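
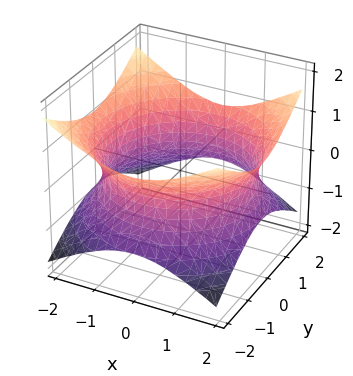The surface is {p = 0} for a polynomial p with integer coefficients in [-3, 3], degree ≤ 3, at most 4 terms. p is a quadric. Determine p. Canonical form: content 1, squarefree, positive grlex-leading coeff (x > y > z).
(a) The degree is 2 — an hourglass — one-sheet hyperboloid; a quadric.
(b) By symmetry, the surface is invariant under rotation about z: p = q(x² + y², z); it's symmetric under z → −z, forcing even powers of z.
(c) Observable constraints: the surface avoids every integer z-axis point in the box; a circular section at z = 0 has radius between 1 and 2.
(d) Putting this together gives p.

x^2 + y^2 - 2*z^2 - 3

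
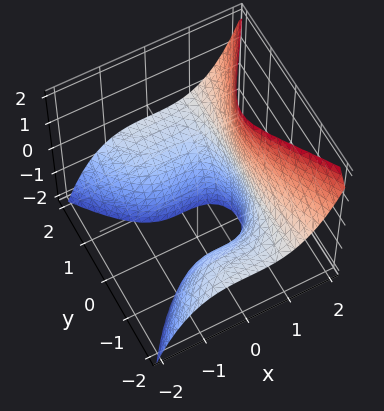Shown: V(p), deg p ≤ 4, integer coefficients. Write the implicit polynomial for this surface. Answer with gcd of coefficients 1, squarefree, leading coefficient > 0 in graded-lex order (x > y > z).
x^3 - y^2*z - 1

1. Degree: the shape is more complex than any degree-2 surface, so deg p = 3.
2. From the visible intercepts: one x-axis crossing is at x = 1; the surface avoids every integer y-axis point in the box.
3. Putting this together gives p.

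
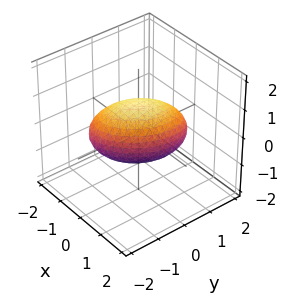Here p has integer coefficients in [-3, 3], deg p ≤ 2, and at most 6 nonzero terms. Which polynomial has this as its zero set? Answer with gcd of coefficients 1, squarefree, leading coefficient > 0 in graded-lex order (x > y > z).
3*x^2 - 2*x*y + 2*y^2 + 3*z^2 - 3

The degree is 2 — no degree-1 surface has this shape.
From the axis intercepts and sections: the z-axis gridline crossings are at z ∈ {-1, 1}; among the integer gridlines, it crosses the x-axis at x ∈ {-1, 1}.
Fitting integer coefficients to these (and the overall shape) gives p.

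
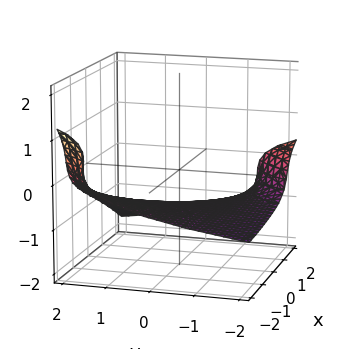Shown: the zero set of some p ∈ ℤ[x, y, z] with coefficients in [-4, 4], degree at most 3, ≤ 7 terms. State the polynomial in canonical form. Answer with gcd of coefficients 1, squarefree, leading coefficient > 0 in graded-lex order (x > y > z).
2*x*z^2 + 3*z^3 + x*y + 2*z + 3

1. The degree is 3 — a generic line meets the surface in up to 3 points.
2. Reading off the gridlines: no x-intercept at any integer in the box; no y-intercept at any integer in the box.
3. Fitting integer coefficients to these (and the overall shape) gives p.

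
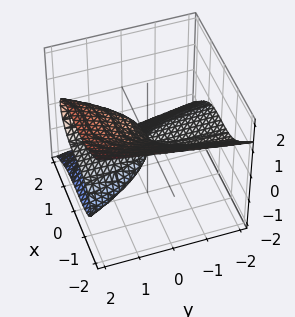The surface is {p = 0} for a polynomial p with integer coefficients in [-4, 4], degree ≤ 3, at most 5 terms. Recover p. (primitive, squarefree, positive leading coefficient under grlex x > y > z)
x^3 + 2*z^3 - 2*y*z

(a) deg p = 3. No degree-2 surface has this shape.
(b) From the axis intercepts and sections: the visible y-axis segment lies entirely on the surface; one z-axis crossing is at z = 0; it crosses the x-axis at the gridline x = 0.
(c) Assembling these constraints gives the stated polynomial.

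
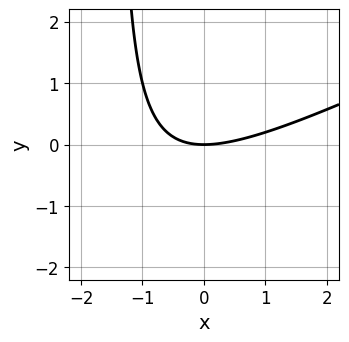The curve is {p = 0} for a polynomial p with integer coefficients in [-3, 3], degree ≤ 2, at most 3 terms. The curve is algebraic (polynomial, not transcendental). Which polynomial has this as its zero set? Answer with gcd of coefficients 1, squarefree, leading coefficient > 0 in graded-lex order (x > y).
x^2 - 2*x*y - 3*y

First, deg p = 2. No degree-1 curve has this shape.
Next, from the axis intercepts and sections: it meets the y-axis at y = 0 (among the integer gridlines); one x-axis crossing is at x = 0.
Finally, matching integer coefficients to the picture gives p.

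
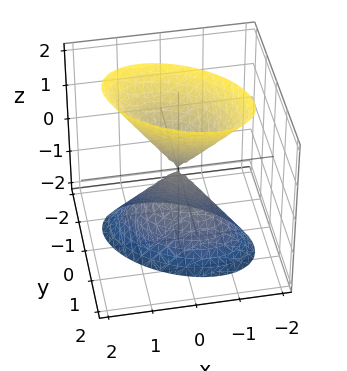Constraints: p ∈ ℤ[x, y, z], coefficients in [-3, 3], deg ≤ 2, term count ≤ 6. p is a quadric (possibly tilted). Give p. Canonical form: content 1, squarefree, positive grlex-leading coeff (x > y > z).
First, there are 2 components. They look like related sheets of one shape, so recover p as a whole.
Then, deg p = 2. No degree-1 surface has this shape.
Next, observable constraints: it crosses the z-axis at the gridline z = 0; one x-axis crossing is at x = 0.
Finally, together with the visible shape, these determine p as stated.

2*x^2 + 2*x*y + 3*y^2 - z^2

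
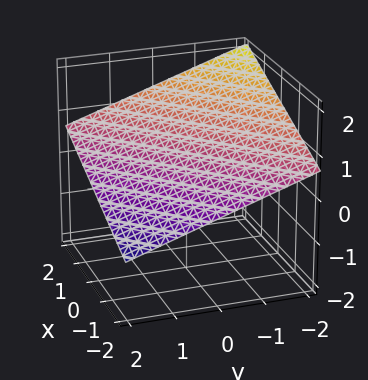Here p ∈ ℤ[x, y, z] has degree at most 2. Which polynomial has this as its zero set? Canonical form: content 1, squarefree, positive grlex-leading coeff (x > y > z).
x - y - 3*z + 2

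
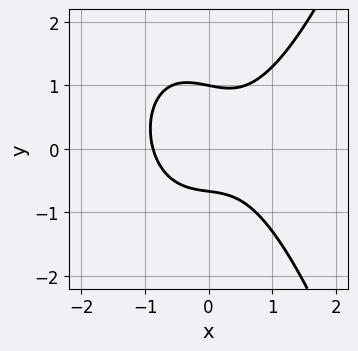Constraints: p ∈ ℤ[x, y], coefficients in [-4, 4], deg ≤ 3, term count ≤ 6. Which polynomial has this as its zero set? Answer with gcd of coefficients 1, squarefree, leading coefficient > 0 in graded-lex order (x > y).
(a) The degree is 3 — no degree-2 curve has this shape.
(b) From the axis intercepts and sections: one y-axis crossing is at y = 1.
(c) Solving for integer coefficients yields p as stated.

3*x^3 - x*y - 3*y^2 + y + 2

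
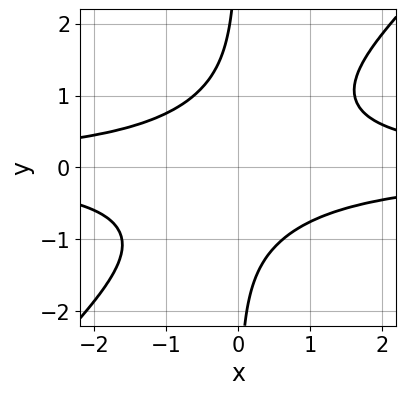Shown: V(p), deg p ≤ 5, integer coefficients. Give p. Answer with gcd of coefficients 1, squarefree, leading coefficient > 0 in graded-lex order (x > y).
x^2*y^2 - x*y^3 - 1

First, deg p = 4. The shape is more complex than any degree-3 curve.
Next, from the visible intercepts: the curve avoids every integer y-axis point in the box; the curve avoids every integer x-axis point in the box.
Finally, assembling these constraints gives the stated polynomial.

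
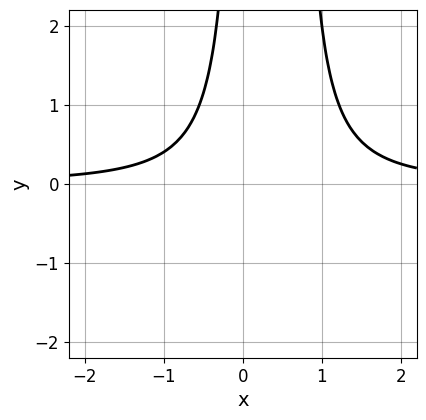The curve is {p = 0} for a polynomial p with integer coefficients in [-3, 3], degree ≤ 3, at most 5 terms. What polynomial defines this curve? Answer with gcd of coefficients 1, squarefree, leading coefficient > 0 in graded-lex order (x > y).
3*x^2*y - 2*x*y - 2

(a) deg p = 3. A generic line meets the curve in up to 3 points.
(b) Reading off the gridlines: no x-intercept at any integer in the box; the curve avoids every integer y-axis point in the box.
(c) Assembling these constraints gives the stated polynomial.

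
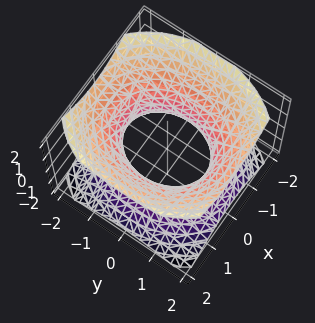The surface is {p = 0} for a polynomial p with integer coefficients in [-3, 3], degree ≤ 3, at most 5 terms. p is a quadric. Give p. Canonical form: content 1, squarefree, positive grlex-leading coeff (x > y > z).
3*x^2 + 2*y^2 - 3*z^2 - 3

(a) deg p = 2. An hourglass — one-sheet hyperboloid; a quadric.
(b) Symmetries: it's symmetric under z → −z, forcing even powers of z; the x ↦ −x reflection is a symmetry, so x appears only in even powers; the y ↦ −y reflection is a symmetry, so y appears only in even powers.
(c) From the visible intercepts: the x-axis gridline crossings are at x ∈ {-1, 1}; no z-intercept at any integer in the box.
(d) Assembling these constraints gives the stated polynomial.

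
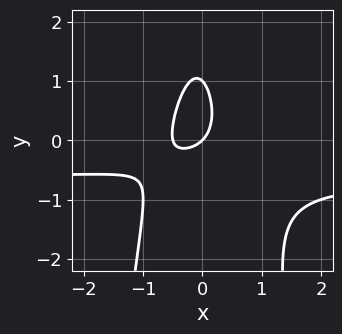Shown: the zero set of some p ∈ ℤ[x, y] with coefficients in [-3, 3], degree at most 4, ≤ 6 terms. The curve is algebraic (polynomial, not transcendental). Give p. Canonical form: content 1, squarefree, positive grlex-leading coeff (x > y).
3*x^2*y + 2*x^2 + y^2 + x - y

First, degree: no degree-2 curve has this shape, so deg p = 3.
Then, against the integer gridlines: it meets the x-axis at x = 0 (among the integer gridlines); the y-axis gridline crossings are at y ∈ {0, 1}.
Finally, matching integer coefficients to the picture gives p.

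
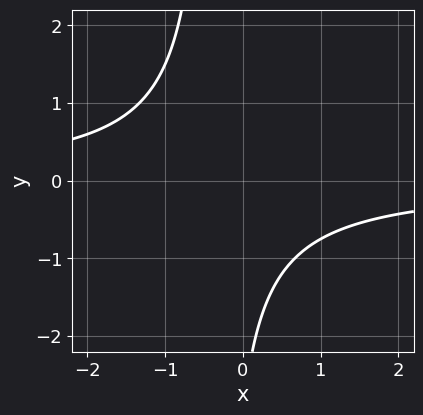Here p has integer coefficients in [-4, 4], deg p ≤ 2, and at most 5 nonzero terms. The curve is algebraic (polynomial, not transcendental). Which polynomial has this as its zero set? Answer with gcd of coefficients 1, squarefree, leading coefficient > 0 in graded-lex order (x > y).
3*x*y + y + 3

First, degree: no degree-1 curve has this shape, so deg p = 2.
Next, from the visible intercepts: no y-intercept at any integer in the box; the curve avoids every integer x-axis point in the box.
Finally, together with the visible shape, these determine p as stated.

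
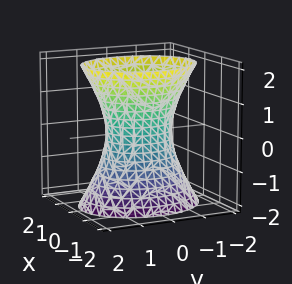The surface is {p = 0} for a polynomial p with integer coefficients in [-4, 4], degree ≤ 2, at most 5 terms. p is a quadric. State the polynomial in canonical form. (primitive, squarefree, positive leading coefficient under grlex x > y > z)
3*x^2 + 2*y^2 - z^2 - 2

(a) Degree: an hourglass — one-sheet hyperboloid; a quadric, so deg p = 2.
(b) Symmetries: mirror symmetry x ↦ −x ⇒ only even powers of x; the z ↦ −z reflection is a symmetry, so z appears only in even powers; it's symmetric under y → −y, forcing even powers of y.
(c) From the visible intercepts: no z-intercept at any integer in the box; among the integer gridlines, it crosses the y-axis at y ∈ {-1, 1}.
(d) Matching integer coefficients to the picture gives p.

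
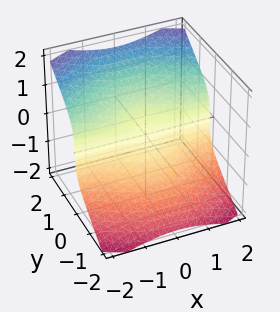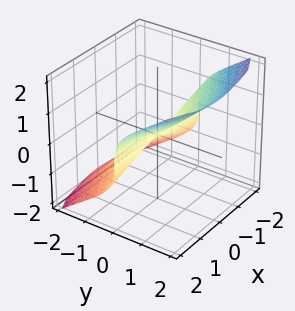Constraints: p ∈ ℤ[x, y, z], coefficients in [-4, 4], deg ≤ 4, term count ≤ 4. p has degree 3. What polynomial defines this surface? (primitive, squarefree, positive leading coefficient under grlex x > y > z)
(a) deg p = 3.
(b) Reading off the gridlines: every point of the x-axis in the box is on the surface; it meets the y-axis at y = 0 (among the integer gridlines); it meets the z-axis at z = 0 (among the integer gridlines).
(c) Matching integer coefficients to the picture gives p.

2*x^2*y + 2*y^3 - 3*z^3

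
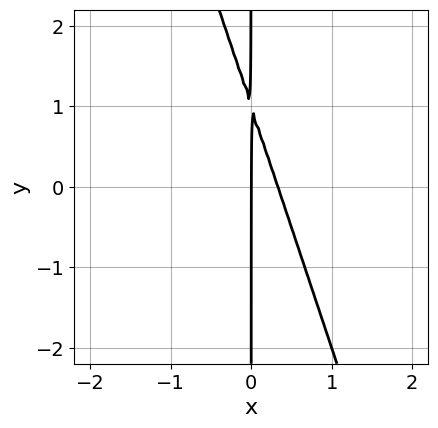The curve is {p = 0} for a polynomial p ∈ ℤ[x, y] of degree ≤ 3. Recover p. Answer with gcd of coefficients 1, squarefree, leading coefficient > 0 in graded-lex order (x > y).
Degree: no degree-1 curve has this shape, so deg p = 2.
From the visible intercepts: one x-axis crossing is at x = 0; every point of the y-axis in the box is on the curve.
These observations pin down the coefficients.

3*x^2 + x*y - x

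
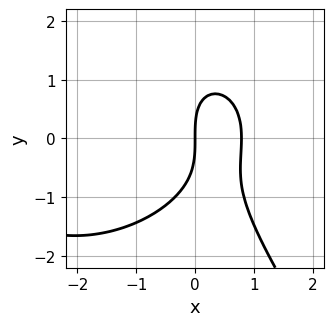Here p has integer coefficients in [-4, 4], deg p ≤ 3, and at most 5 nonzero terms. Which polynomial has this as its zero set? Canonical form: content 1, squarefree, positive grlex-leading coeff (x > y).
x^3 + x*y^2 + y^3 + 3*x^2 - 3*x

Degree: the shape is more complex than any degree-2 curve, so deg p = 3.
Observable constraints: it meets the x-axis at x = 0 (among the integer gridlines); it meets the y-axis at y = 0 (among the integer gridlines).
Solving for integer coefficients yields p as stated.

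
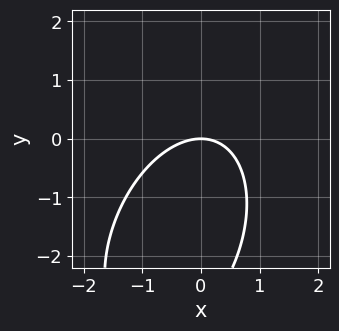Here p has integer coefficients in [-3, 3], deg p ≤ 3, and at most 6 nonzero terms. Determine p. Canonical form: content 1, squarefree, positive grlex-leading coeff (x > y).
2*x^2 - x*y + y^2 + 3*y

First, the degree is 2 — no degree-1 curve has this shape.
Next, observable constraints: it meets the x-axis at x = 0 (among the integer gridlines); one y-axis crossing is at y = 0.
Finally, these observations pin down the coefficients.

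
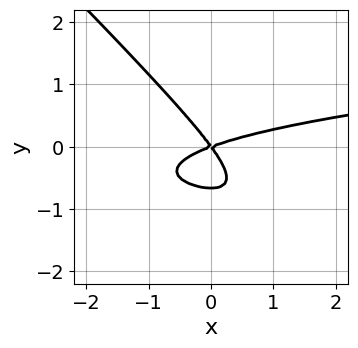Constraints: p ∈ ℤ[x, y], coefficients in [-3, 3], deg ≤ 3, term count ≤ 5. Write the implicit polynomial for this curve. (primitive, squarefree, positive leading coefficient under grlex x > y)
3*x*y^2 + 3*y^3 - x^2 + 2*x*y + 2*y^2

First, deg p = 3.
Next, from the visible intercepts: one y-axis crossing is at y = 0; one x-axis crossing is at x = 0.
Finally, together with the visible shape, these determine p as stated.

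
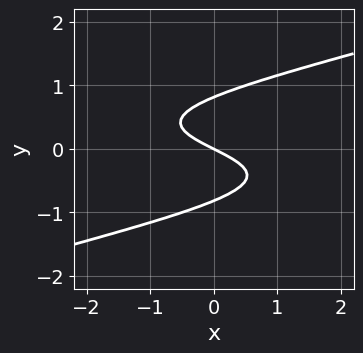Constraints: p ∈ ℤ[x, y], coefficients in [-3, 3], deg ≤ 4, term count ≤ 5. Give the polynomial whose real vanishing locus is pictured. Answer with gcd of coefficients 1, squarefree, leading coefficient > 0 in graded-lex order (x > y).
First, degree: a generic line meets the curve in up to 3 points, so deg p = 3.
Then, checking where it meets the axes: it crosses the x-axis at the gridline x = 0; it meets the y-axis at y = 0 (among the integer gridlines).
Finally, putting this together gives p.

x*y^2 - 3*y^3 + x + 2*y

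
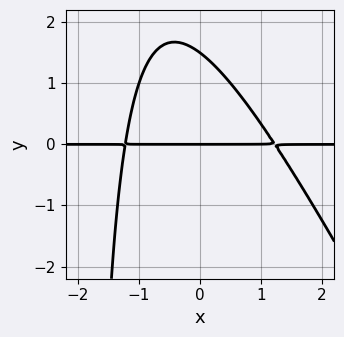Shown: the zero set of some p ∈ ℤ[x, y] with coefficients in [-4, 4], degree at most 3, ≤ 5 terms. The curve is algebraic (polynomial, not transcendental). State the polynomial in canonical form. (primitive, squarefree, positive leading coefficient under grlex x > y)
Degree: the shape is more complex than any degree-2 curve, so deg p = 3.
From the axis intercepts and sections: it meets the y-axis at y = 0 (among the integer gridlines); every point of the x-axis in the box is on the curve.
Solving for integer coefficients yields p as stated.

2*x^2*y + x*y^2 + 2*y^2 - 3*y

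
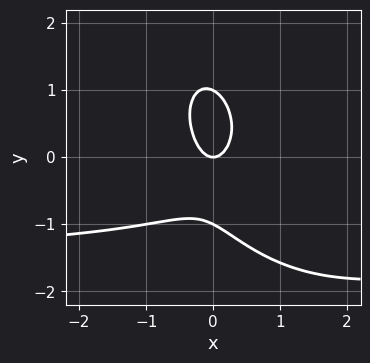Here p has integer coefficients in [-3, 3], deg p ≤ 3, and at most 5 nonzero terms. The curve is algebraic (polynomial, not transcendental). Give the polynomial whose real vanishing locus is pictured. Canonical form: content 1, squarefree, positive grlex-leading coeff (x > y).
The degree is 3 — a generic line meets the curve in up to 3 points.
Against the integer gridlines: among the integer gridlines, it crosses the y-axis at y ∈ {-1, 0, 1}; it meets the x-axis at x = 0 (among the integer gridlines).
Matching integer coefficients to the picture gives p.

2*x^2*y + x*y^2 + y^3 + 3*x^2 - y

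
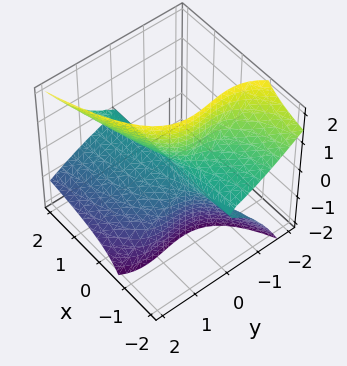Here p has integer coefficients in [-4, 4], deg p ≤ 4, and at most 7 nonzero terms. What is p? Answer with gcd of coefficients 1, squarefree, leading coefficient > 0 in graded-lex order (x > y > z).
(a) Degree: no degree-2 surface has this shape, so deg p = 3.
(b) From the axis intercepts and sections: it meets the z-axis at z = 0 (among the integer gridlines); it meets the y-axis at y = 0 (among the integer gridlines); every point of the x-axis in the box is on the surface.
(c) These observations pin down the coefficients.

3*x*z^2 - 2*y^3 - 2*y^2*z + 2*z^2 - y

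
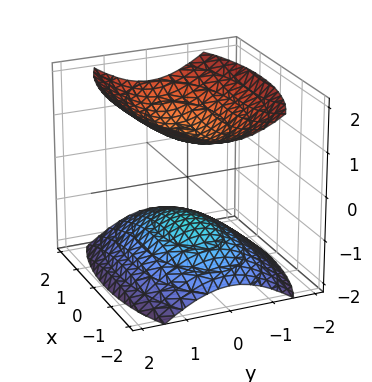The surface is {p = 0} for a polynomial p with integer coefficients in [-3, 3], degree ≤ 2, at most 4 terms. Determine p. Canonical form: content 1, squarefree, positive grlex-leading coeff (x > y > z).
1. There are 2 components.
2. Degree: two sheets facing apart; a quadric, so deg p = 2.
3. Symmetries: it's symmetric under x → −x, forcing even powers of x; the y ↦ −y reflection is a symmetry, so y appears only in even powers; it's symmetric under z → −z, forcing even powers of z.
4. From the axis intercepts and sections: no x-intercept at any integer in the box; among the integer gridlines, it crosses the z-axis at z ∈ {-1, 1}; no y-intercept at any integer in the box.
5. The integer polynomial consistent with all of this is the stated p.

x^2 + 3*y^2 - 3*z^2 + 3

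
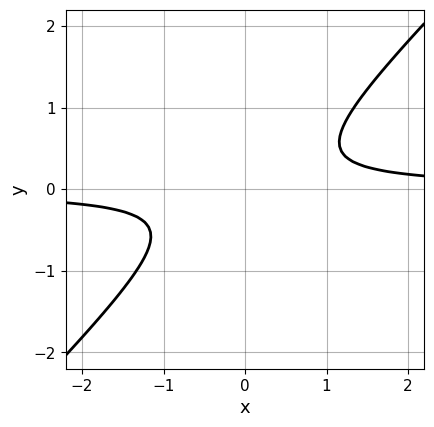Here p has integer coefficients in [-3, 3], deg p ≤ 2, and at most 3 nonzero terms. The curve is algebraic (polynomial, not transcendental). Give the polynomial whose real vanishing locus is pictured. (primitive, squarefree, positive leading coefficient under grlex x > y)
(a) The degree is 2 — a generic line meets the curve in up to 2 points.
(b) From the visible intercepts: the curve avoids every integer y-axis point in the box; the curve avoids every integer x-axis point in the box.
(c) Assembling these constraints gives the stated polynomial.

3*x*y - 3*y^2 - 1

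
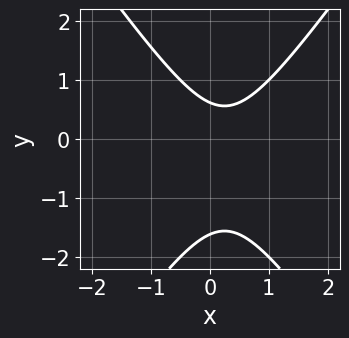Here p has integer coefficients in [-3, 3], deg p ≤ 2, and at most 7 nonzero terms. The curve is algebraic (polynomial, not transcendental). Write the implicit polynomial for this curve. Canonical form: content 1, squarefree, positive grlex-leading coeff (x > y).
2*x^2 - y^2 - x - y + 1

(a) deg p = 2. The shape is more complex than any degree-1 curve.
(b) From the visible intercepts: it misses every integer gridline on the x-axis.
(c) Matching integer coefficients to the picture gives p.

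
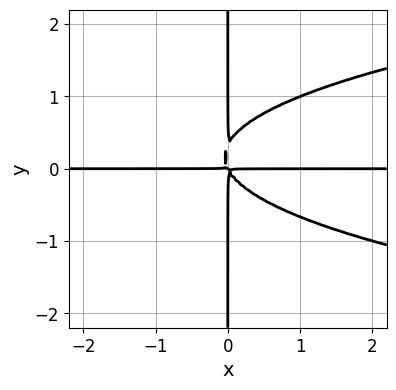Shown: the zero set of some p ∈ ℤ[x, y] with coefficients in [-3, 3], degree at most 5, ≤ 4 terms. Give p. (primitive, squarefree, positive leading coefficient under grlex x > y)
3*x*y^3 - 2*x^2*y - x*y^2

First, the degree is 4 — the shape is more complex than any degree-3 curve.
Next, from the axis intercepts and sections: the visible y-axis segment lies entirely on the curve; every point of the x-axis in the box is on the curve.
Finally, matching integer coefficients to the picture gives p.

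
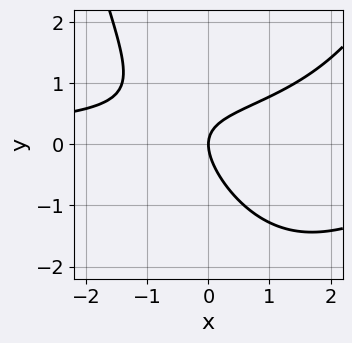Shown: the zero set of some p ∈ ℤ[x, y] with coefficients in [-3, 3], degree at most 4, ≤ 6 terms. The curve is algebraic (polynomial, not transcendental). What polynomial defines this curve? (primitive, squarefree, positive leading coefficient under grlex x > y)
x^2*y - 2*x*y - 2*y^2 + 2*x

First, deg p = 3. A generic line meets the curve in up to 3 points.
Then, from the axis intercepts and sections: one y-axis crossing is at y = 0; it meets the x-axis at x = 0 (among the integer gridlines).
Finally, together with the visible shape, these determine p as stated.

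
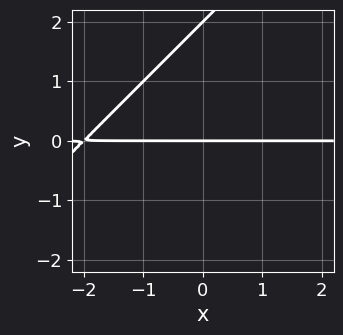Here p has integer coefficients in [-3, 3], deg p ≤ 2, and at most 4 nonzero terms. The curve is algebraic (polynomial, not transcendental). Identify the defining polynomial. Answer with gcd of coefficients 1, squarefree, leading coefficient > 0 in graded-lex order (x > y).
1. deg p = 2. No degree-1 curve has this shape.
2. Checking where it meets the axes: the y-axis gridline crossings are at y ∈ {0, 2}; every point of the x-axis in the box is on the curve.
3. Assembling these constraints gives the stated polynomial.

x*y - y^2 + 2*y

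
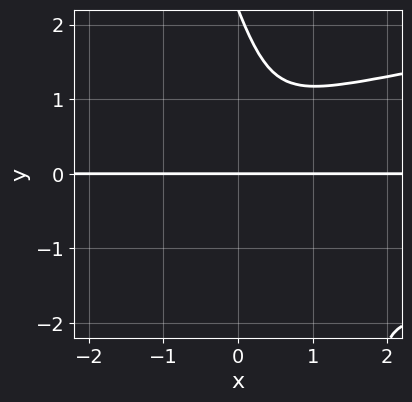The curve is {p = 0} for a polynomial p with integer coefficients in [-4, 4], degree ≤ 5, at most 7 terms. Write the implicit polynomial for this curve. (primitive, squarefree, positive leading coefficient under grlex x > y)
3*x*y^3 + y^4 - 2*x^2*y - 2*y^3 - y

1. The degree is 4 — a generic line meets the curve in up to 4 points.
2. Checking where it meets the axes: every point of the x-axis in the box is on the curve; it meets the y-axis at y = 0 (among the integer gridlines).
3. Assembling these constraints gives the stated polynomial.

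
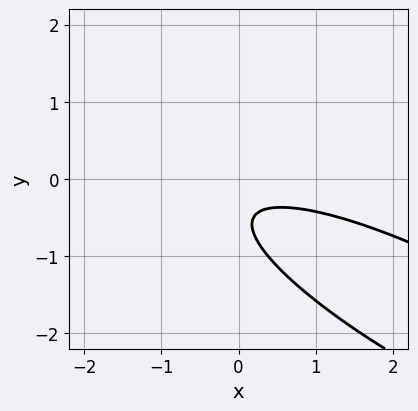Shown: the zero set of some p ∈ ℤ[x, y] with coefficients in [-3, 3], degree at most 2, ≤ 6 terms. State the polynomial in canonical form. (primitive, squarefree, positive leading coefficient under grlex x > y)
x^2 + 3*x*y + 3*y^2 + 3*y + 1

(a) deg p = 2. The shape is more complex than any degree-1 curve.
(b) From the visible intercepts: the curve avoids every integer x-axis point in the box; it misses every integer gridline on the y-axis.
(c) Solving for integer coefficients yields p as stated.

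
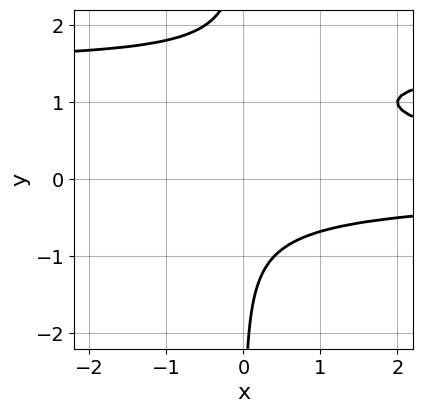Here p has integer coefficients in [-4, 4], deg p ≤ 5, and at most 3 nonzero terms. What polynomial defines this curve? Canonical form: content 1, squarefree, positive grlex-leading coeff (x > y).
The degree is 4 — a generic line meets the curve in up to 4 points.
Against the integer gridlines: the curve avoids every integer x-axis point in the box; no y-intercept at any integer in the box.
The integer polynomial consistent with all of this is the stated p.

2*x*y^3 - 3*x*y^2 + 2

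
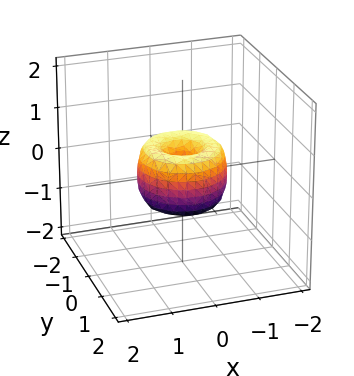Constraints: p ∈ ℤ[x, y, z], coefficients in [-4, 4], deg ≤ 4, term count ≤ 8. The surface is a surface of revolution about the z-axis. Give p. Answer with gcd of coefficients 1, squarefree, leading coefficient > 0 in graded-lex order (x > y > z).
1. The degree is 4 — the shape is more complex than any degree-3 surface.
2. Symmetries: rotational symmetry about the z-axis ⇒ p depends on x, y only through x² + y².
3. Against the integer gridlines: the x-axis gridline crossings are at x ∈ {-1, 0, 1}; the y-axis gridline crossings are at y ∈ {-1, 0, 1}; a circular section at z = 0 has radius exactly 1; one z-axis crossing is at z = 0.
4. These observations pin down the coefficients.

2*x^4 + 4*x^2*y^2 + 2*y^4 - 2*x^2 - 2*y^2 + z^2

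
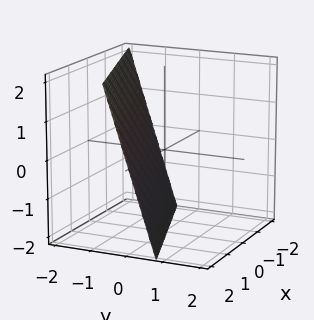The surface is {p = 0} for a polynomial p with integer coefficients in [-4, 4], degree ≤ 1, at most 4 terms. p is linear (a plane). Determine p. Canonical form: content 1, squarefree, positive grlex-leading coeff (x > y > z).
x - 3*y - z - 2

(a) Degree: every cross-section is a straight line — this is a plane, so deg p = 1.
(b) Reading off the gridlines: it crosses the x-axis at the gridline x = 2; it crosses the z-axis at the gridline z = -2.
(c) Fitting integer coefficients to these (and the overall shape) gives p.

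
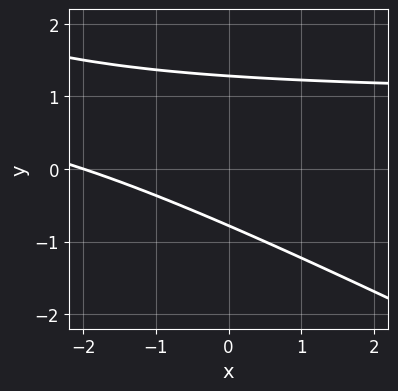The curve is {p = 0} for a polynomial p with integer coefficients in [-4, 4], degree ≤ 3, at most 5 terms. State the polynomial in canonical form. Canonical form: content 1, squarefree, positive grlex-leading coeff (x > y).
(a) Degree: a generic line meets the curve in up to 2 points, so deg p = 2.
(b) Against the integer gridlines: one x-axis crossing is at x = -2.
(c) Assembling these constraints gives the stated polynomial.

x*y + 2*y^2 - x - y - 2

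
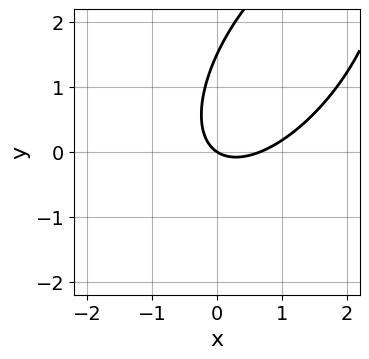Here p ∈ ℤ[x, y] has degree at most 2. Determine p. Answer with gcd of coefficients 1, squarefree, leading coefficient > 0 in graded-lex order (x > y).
3*x^2 - 3*x*y + 2*y^2 - 2*x - 3*y

Degree: a generic line meets the curve in up to 2 points, so deg p = 2.
Against the integer gridlines: it crosses the x-axis at the gridline x = 0; it crosses the y-axis at the gridline y = 0.
Putting this together gives p.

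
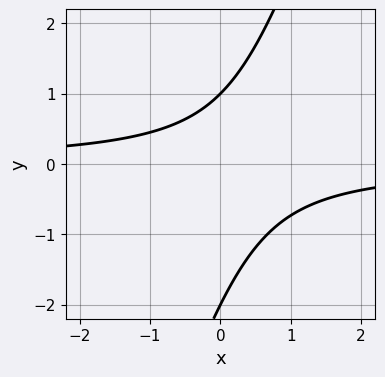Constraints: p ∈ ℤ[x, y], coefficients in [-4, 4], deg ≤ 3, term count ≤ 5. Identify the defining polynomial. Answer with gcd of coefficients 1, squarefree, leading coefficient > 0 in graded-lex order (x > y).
First, the degree is 2 — the shape is more complex than any degree-1 curve.
Then, from the axis intercepts and sections: among the integer gridlines, it crosses the y-axis at y ∈ {-2, 1}; no x-intercept at any integer in the box.
Finally, together with the visible shape, these determine p as stated.

3*x*y - y^2 - y + 2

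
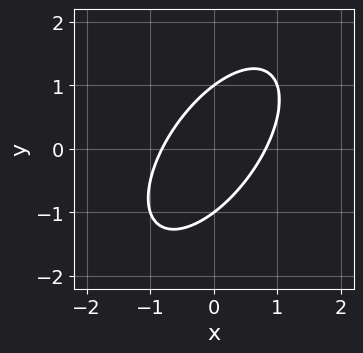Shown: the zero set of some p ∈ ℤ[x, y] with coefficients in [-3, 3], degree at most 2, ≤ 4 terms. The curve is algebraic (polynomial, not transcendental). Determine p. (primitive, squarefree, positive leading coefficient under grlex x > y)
3*x^2 - 3*x*y + 2*y^2 - 2

1. deg p = 2. The shape is more complex than any degree-1 curve.
2. From the axis intercepts and sections: among the integer gridlines, it crosses the y-axis at y ∈ {-1, 1}.
3. Matching integer coefficients to the picture gives p.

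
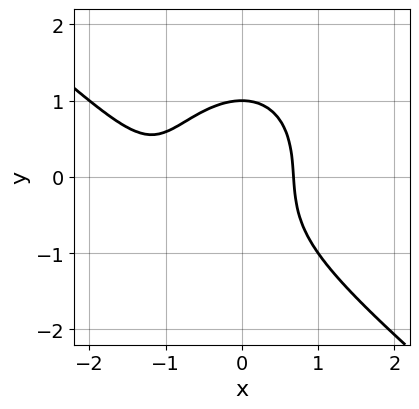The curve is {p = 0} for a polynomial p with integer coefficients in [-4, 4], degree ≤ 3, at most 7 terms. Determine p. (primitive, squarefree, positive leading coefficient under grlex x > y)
2*x^3 + x^2*y + 2*y^3 + 3*x^2 - 2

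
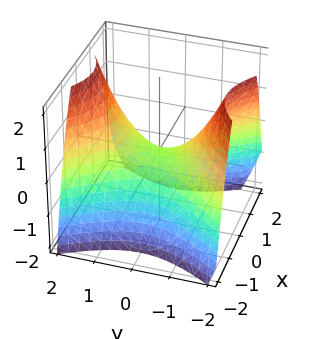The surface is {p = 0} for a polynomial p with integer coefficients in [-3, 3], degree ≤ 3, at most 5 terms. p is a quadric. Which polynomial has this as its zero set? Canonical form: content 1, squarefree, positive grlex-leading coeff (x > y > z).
3*x^2 - 2*y^2 + 3*z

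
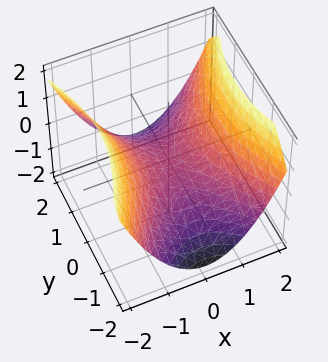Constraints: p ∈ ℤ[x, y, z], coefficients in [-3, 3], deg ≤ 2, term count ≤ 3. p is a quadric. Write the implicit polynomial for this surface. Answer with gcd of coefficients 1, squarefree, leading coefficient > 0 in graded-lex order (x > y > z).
2*x^2 - y^2 - 3*z

(a) deg p = 2. A saddle surface; a quadric.
(b) Symmetries: it's symmetric under y → −y, forcing even powers of y; mirror symmetry x ↦ −x ⇒ only even powers of x.
(c) Observable constraints: one y-axis crossing is at y = 0; it crosses the x-axis at the gridline x = 0; it meets the z-axis at z = 0 (among the integer gridlines).
(d) The integer polynomial consistent with all of this is the stated p.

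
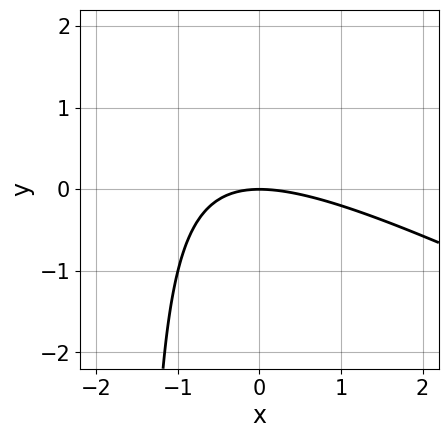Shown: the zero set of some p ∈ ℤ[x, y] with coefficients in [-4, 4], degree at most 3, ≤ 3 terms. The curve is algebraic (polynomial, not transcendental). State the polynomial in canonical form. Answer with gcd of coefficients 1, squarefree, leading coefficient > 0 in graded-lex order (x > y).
(a) Degree: no degree-1 curve has this shape, so deg p = 2.
(b) From the visible intercepts: it meets the x-axis at x = 0 (among the integer gridlines); it crosses the y-axis at the gridline y = 0.
(c) Solving for integer coefficients yields p as stated.

x^2 + 2*x*y + 3*y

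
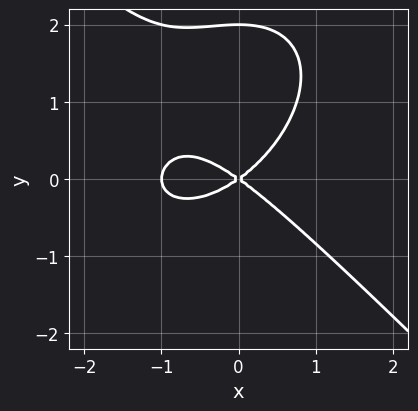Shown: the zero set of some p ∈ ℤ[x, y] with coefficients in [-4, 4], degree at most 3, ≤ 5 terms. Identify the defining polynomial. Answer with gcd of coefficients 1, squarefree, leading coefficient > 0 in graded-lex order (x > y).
x^3 + y^3 + x^2 - 2*y^2

First, degree: a generic line meets the curve in up to 3 points, so deg p = 3.
Then, reading off the gridlines: among the integer gridlines, it crosses the y-axis at y ∈ {0, 2}; among the integer gridlines, it crosses the x-axis at x ∈ {-1, 0}.
Finally, the integer polynomial consistent with all of this is the stated p.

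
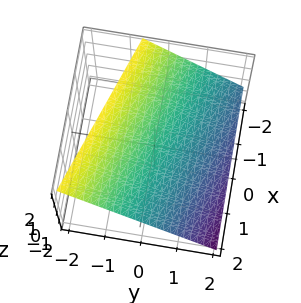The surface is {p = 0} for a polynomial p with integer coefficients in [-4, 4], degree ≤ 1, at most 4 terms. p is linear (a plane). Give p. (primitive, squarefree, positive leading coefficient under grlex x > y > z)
First, the degree is 1 — every cross-section is a straight line — this is a plane.
Then, observable constraints: one x-axis crossing is at x = 2.
Finally, fitting integer coefficients to these (and the overall shape) gives p.

x + 3*y + 3*z - 2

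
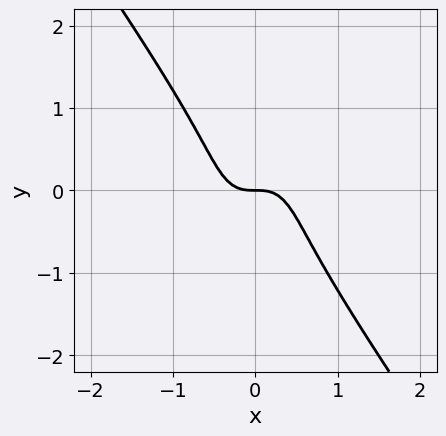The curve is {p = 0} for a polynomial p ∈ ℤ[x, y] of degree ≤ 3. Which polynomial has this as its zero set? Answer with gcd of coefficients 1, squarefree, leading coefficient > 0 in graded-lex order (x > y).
3*x^3 + y^3 + y

(a) Degree: a generic line meets the curve in up to 3 points, so deg p = 3.
(b) Against the integer gridlines: it meets the x-axis at x = 0 (among the integer gridlines); it crosses the y-axis at the gridline y = 0.
(c) Together with the visible shape, these determine p as stated.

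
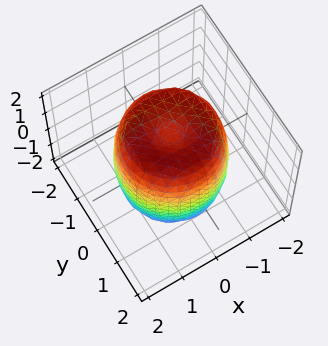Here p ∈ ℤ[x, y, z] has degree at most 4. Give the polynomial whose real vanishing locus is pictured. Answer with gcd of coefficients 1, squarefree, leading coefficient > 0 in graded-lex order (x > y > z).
2*x^4 + 4*x^2*y^2 + 2*y^4 - 3*x^2 - 3*y^2 + z^2 - 2

deg p = 4. A generic line meets the surface in up to 4 points.
Symmetries: the z-axis is an axis of rotation, so x and y enter only as x² + y².
From the visible intercepts: a circular section at z = 0 has radius between 1 and 2.
Assembling these constraints gives the stated polynomial.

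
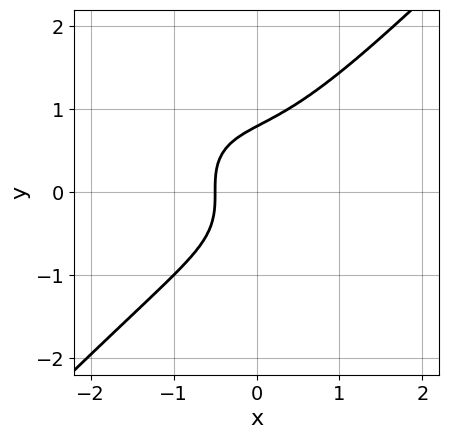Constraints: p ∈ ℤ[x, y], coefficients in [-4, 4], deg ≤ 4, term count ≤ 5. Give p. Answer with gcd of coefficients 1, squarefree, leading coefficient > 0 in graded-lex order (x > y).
First, the degree is 3 — a generic line meets the curve in up to 3 points.
Finally, putting this together gives p.

2*x^3 - 2*y^3 + x^2 + 2*x + 1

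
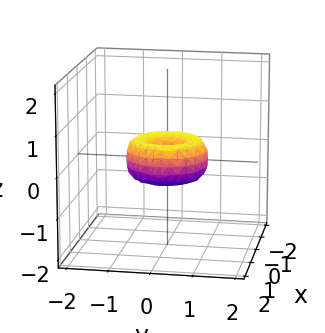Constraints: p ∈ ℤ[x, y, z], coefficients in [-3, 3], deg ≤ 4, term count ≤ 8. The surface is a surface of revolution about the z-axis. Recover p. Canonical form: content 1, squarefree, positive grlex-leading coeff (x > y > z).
x^4 + 2*x^2*y^2 + y^4 - x^2 - y^2 + z^2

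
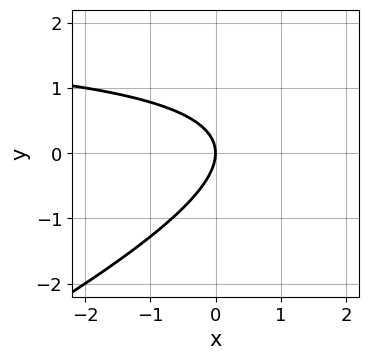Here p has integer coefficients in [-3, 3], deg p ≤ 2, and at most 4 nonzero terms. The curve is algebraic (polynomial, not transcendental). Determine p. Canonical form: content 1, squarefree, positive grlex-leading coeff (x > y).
x*y - 2*y^2 - 2*x

(a) Degree: no degree-1 curve has this shape, so deg p = 2.
(b) Against the integer gridlines: it crosses the y-axis at the gridline y = 0; it crosses the x-axis at the gridline x = 0.
(c) Fitting integer coefficients to these (and the overall shape) gives p.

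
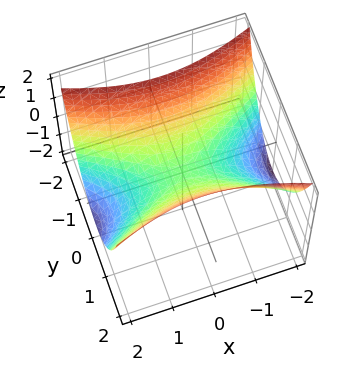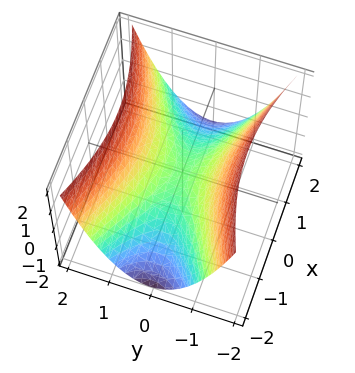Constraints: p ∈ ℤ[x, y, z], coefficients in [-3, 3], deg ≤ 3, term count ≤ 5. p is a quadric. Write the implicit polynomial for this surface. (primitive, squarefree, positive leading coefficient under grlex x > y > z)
x^2 - 3*y^2 + 3*z

(a) The degree is 2 — a hyperbolic paraboloid; a quadric.
(b) Symmetries: it's symmetric under x → −x, forcing even powers of x; mirror symmetry y ↦ −y ⇒ only even powers of y.
(c) Observable constraints: one z-axis crossing is at z = 0; it crosses the x-axis at the gridline x = 0.
(d) Together with the visible shape, these determine p as stated.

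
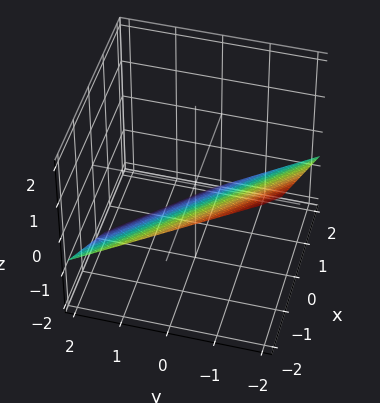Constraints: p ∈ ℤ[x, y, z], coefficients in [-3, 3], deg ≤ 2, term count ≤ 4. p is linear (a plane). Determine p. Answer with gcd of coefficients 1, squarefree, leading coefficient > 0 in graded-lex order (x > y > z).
2*x + 2*y + 3*z + 2

(a) Degree: every cross-section is a straight line — this is a plane, so deg p = 1.
(b) Observable constraints: one x-axis crossing is at x = -1; one y-axis crossing is at y = -1.
(c) Together with the visible shape, these determine p as stated.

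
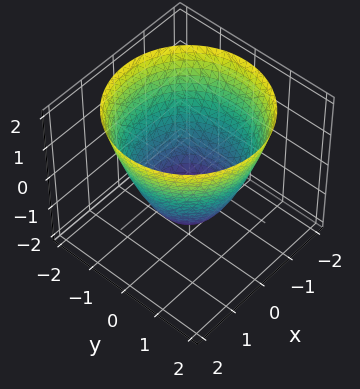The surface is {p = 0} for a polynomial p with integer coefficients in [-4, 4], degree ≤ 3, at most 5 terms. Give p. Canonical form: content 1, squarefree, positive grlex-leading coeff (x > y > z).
First, deg p = 2.
Then, symmetry: the z-axis is an axis of rotation, so x and y enter only as x² + y².
Next, against the integer gridlines: a circular section at z = -1 has radius between 0 and 1.
Finally, fitting integer coefficients to these (and the overall shape) gives p.

2*x^2 + 2*y^2 - 2*z - 3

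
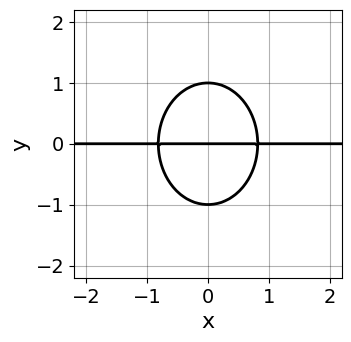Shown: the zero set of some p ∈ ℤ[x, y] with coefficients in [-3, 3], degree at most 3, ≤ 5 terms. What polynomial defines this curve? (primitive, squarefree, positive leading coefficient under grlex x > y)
Degree: no degree-2 curve has this shape, so deg p = 3.
Symmetries: mirror symmetry x ↦ −x ⇒ only even powers of x.
Checking where it meets the axes: the visible x-axis segment lies entirely on the curve; the y-axis gridline crossings are at y ∈ {-1, 0, 1}.
Fitting integer coefficients to these (and the overall shape) gives p.

3*x^2*y + 2*y^3 - 2*y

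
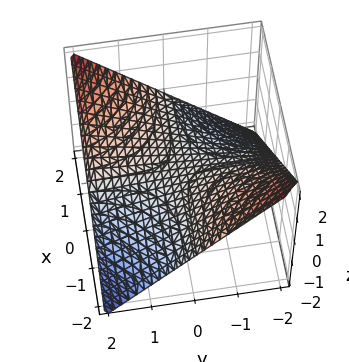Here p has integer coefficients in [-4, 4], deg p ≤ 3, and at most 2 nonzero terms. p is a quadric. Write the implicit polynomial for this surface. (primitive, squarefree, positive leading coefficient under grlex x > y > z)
First, degree: a saddle surface; a quadric, so deg p = 2.
Next, observable constraints: it meets the z-axis at z = 0 (among the integer gridlines); every point of the x-axis in the box is on the surface; the visible y-axis segment lies entirely on the surface.
Finally, putting this together gives p.

x*y - 2*z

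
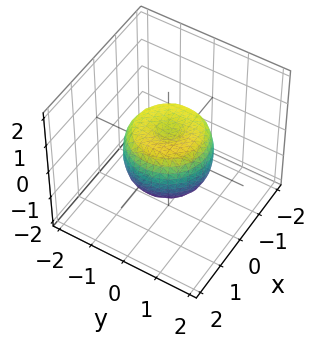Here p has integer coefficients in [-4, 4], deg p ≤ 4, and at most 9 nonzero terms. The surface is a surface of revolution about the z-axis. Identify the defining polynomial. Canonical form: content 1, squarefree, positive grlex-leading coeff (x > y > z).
2*x^4 + 4*x^2*y^2 + 2*y^4 - 2*x^2 - 2*y^2 + 2*z^2 - 1

First, degree: the shape is more complex than any degree-3 surface, so deg p = 4.
Then, symmetry: the z-axis is an axis of rotation, so x and y enter only as x² + y².
Next, from the axis intercepts and sections: a circular section at z = 0 has radius between 1 and 2.
Finally, these observations pin down the coefficients.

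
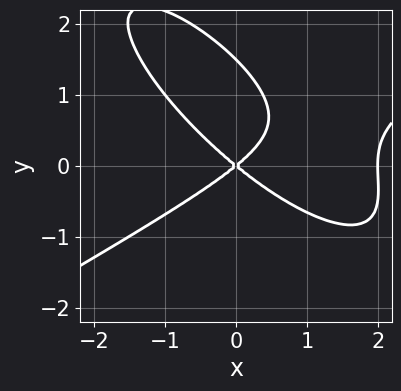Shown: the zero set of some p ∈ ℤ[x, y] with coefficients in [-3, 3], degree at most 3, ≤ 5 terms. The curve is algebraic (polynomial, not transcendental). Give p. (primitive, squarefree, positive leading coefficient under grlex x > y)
1. The degree is 3 — the shape is more complex than any degree-2 curve.
2. Reading off the gridlines: it crosses the y-axis at the gridline y = 0; the x-axis gridline crossings are at x ∈ {0, 2}.
3. Matching integer coefficients to the picture gives p.

x^3 - 2*x*y^2 - 2*y^3 - 2*x^2 + 3*y^2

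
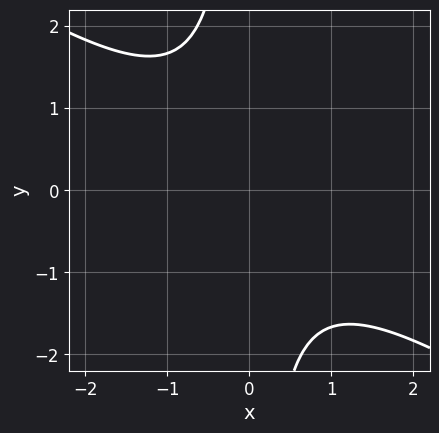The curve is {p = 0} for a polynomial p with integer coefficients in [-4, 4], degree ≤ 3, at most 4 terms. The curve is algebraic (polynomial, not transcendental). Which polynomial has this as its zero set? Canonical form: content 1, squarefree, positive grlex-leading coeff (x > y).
2*x^2 + 3*x*y + 3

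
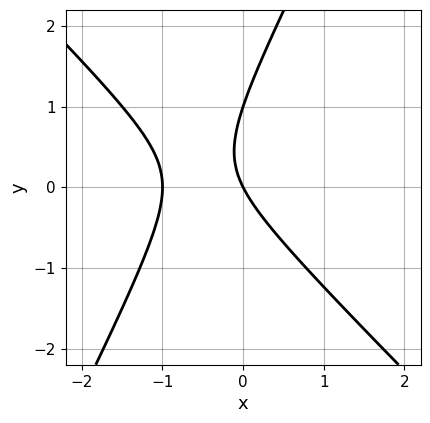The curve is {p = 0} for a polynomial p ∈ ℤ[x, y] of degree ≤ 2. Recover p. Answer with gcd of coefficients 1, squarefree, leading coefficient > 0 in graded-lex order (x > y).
The degree is 2 — a generic line meets the curve in up to 2 points.
From the visible intercepts: the y-axis gridline crossings are at y ∈ {0, 1}; among the integer gridlines, it crosses the x-axis at x ∈ {-1, 0}.
Assembling these constraints gives the stated polynomial.

2*x^2 + x*y - y^2 + 2*x + y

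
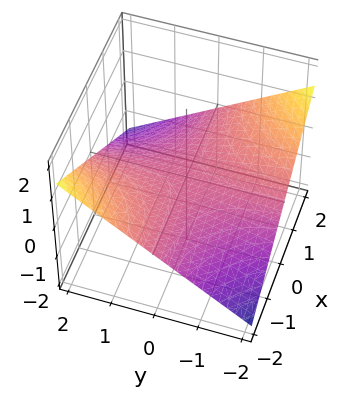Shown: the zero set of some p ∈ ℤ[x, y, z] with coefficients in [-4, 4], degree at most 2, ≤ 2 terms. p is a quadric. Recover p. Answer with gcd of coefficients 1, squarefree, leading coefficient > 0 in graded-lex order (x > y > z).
x*y + 3*z

First, degree: a saddle surface; a quadric, so deg p = 2.
Next, from the visible intercepts: it meets the z-axis at z = 0 (among the integer gridlines); every point of the x-axis in the box is on the surface; the visible y-axis segment lies entirely on the surface.
Finally, fitting integer coefficients to these (and the overall shape) gives p.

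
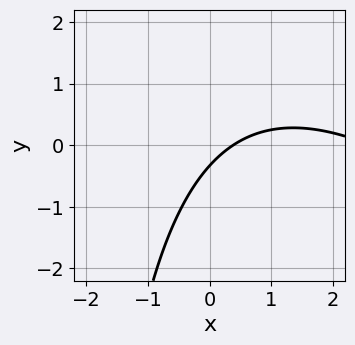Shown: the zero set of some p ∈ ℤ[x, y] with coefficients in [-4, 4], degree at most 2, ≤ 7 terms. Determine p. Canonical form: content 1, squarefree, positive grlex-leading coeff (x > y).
First, the degree is 2 — no degree-1 curve has this shape.
Finally, putting this together gives p.

x^2 + x*y - 3*x + 3*y + 1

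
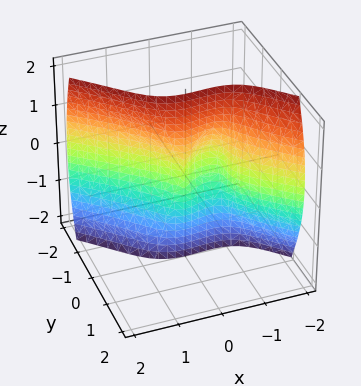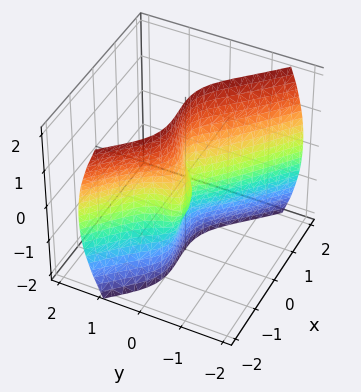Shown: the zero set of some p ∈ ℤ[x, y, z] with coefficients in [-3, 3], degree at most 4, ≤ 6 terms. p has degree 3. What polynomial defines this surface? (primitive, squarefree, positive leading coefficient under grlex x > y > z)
First, the degree is 3 — no degree-2 surface has this shape.
Next, against the integer gridlines: one y-axis crossing is at y = 0; the visible z-axis segment lies entirely on the surface; among the integer gridlines, it crosses the x-axis at x ∈ {-1, 0}.
Finally, assembling these constraints gives the stated polynomial.

x^3 + 2*y^3 + y*z^2 + x^2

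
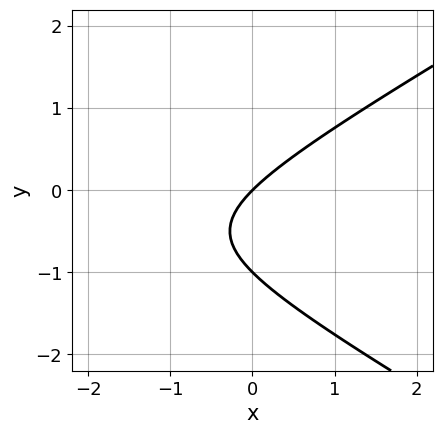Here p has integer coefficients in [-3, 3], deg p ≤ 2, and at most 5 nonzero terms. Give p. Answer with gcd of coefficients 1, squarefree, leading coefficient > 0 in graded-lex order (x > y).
x^2 - 3*y^2 + 3*x - 3*y

Degree: no degree-1 curve has this shape, so deg p = 2.
Against the integer gridlines: the y-axis gridline crossings are at y ∈ {-1, 0}; one x-axis crossing is at x = 0.
The integer polynomial consistent with all of this is the stated p.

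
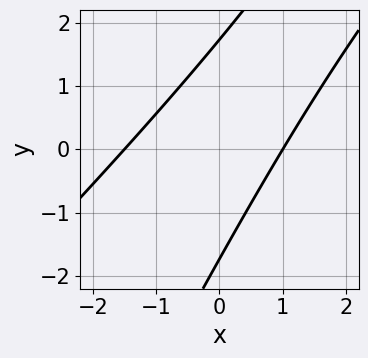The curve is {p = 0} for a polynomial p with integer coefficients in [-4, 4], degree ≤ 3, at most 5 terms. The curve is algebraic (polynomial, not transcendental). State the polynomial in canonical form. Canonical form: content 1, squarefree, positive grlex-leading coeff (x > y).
2*x^2 - 3*x*y + y^2 + x - 3

First, deg p = 2. The shape is more complex than any degree-1 curve.
Then, observable constraints: one x-axis crossing is at x = 1.
Finally, putting this together gives p.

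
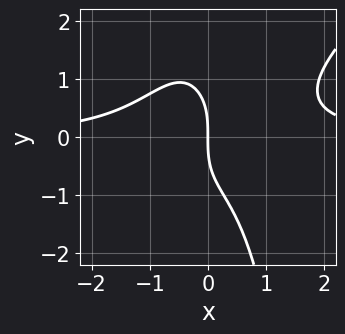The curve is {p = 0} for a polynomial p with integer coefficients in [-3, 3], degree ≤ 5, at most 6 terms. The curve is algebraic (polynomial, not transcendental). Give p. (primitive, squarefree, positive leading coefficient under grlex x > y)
2*x^3*y - 2*x^2*y^2 - y^3 - 3*x

(a) The degree is 4 — the shape is more complex than any degree-3 curve.
(b) Against the integer gridlines: it meets the x-axis at x = 0 (among the integer gridlines); one y-axis crossing is at y = 0.
(c) Matching integer coefficients to the picture gives p.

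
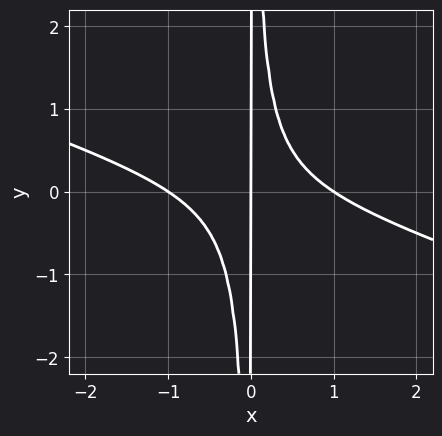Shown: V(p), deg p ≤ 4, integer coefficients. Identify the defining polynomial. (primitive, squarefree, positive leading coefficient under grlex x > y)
x^3 + 3*x^2*y - x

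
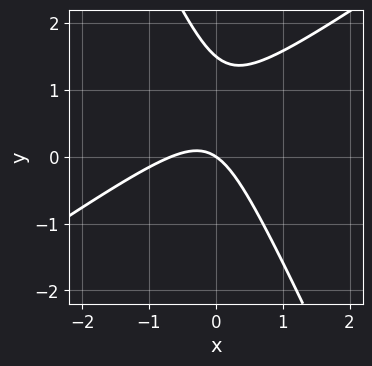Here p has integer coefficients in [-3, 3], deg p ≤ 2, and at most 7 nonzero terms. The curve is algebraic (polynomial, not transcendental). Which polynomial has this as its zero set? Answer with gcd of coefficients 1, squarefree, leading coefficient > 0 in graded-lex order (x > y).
3*x^2 - 3*x*y - 2*y^2 + 2*x + 3*y

(a) Degree: a generic line meets the curve in up to 2 points, so deg p = 2.
(b) Observable constraints: one y-axis crossing is at y = 0; it crosses the x-axis at the gridline x = 0.
(c) Matching integer coefficients to the picture gives p.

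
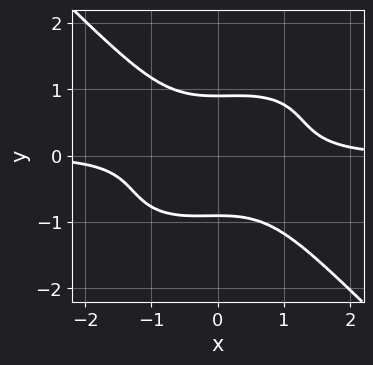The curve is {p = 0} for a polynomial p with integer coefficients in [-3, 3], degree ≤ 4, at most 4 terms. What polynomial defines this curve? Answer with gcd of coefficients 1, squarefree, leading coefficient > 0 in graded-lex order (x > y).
2*x^3*y - x^2*y^2 + 3*y^4 - 2

1. deg p = 4. The shape is more complex than any degree-3 curve.
2. From the axis intercepts and sections: the curve avoids every integer x-axis point in the box.
3. Matching integer coefficients to the picture gives p.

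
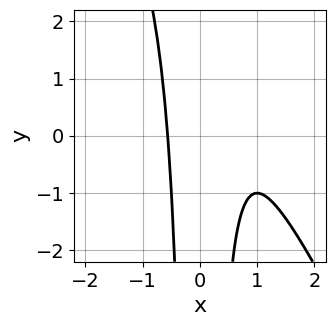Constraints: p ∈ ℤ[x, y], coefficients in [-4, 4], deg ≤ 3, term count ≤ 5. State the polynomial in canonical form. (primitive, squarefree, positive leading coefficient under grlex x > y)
2*x^3 + x^2*y - 2*x^2 + 1

(a) deg p = 3.
(b) Against the integer gridlines: it misses every integer gridline on the y-axis.
(c) Matching integer coefficients to the picture gives p.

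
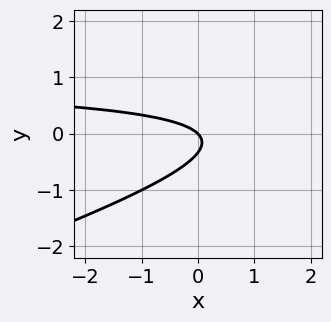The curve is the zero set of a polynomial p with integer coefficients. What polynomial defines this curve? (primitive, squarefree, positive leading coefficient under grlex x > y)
deg p = 2. A generic line meets the curve in up to 2 points.
From the axis intercepts and sections: it meets the x-axis at x = 0 (among the integer gridlines); it meets the y-axis at y = 0 (among the integer gridlines).
The integer polynomial consistent with all of this is the stated p.

x*y - 3*y^2 - x - y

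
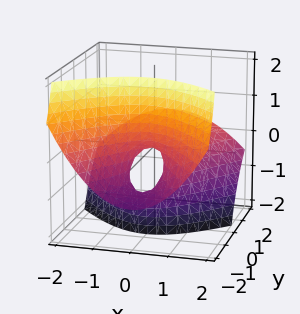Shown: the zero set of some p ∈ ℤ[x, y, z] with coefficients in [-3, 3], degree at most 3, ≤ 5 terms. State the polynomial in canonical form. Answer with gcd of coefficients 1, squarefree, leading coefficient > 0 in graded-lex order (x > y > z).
First, degree: the shape is more complex than any degree-1 surface, so deg p = 2.
Next, reading off the gridlines: it meets the y-axis at y = 0 (among the integer gridlines); it meets the z-axis at z = 0 (among the integer gridlines); one x-axis crossing is at x = 0.
Finally, matching integer coefficients to the picture gives p.

2*x^2 - y^2 + 3*y*z + 2*z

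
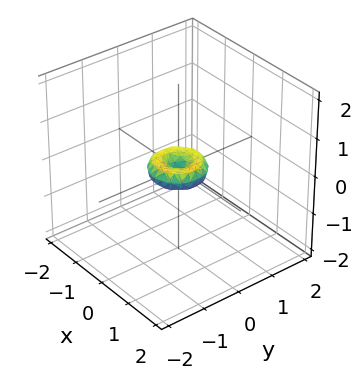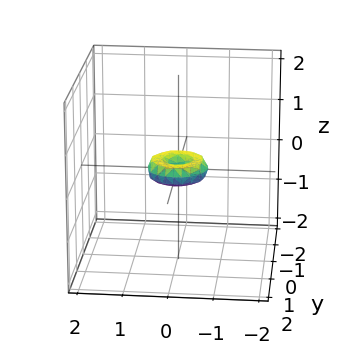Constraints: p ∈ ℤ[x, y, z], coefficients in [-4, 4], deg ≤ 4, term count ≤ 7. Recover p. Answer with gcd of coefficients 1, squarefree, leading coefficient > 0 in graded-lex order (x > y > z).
2*x^4 + 4*x^2*y^2 + 2*y^4 - x^2 - y^2 + 2*z^2

First, the degree is 4 — the shape is more complex than any degree-3 surface.
Next, symmetries: rotational symmetry about the z-axis ⇒ p depends on x, y only through x² + y².
Then, against the integer gridlines: it crosses the z-axis at the gridline z = 0; it meets the y-axis at y = 0 (among the integer gridlines); a circular section at z = 0 has radius between 0 and 1; it crosses the x-axis at the gridline x = 0.
Finally, solving for integer coefficients yields p as stated.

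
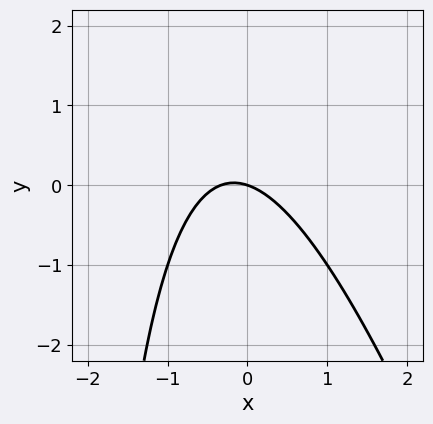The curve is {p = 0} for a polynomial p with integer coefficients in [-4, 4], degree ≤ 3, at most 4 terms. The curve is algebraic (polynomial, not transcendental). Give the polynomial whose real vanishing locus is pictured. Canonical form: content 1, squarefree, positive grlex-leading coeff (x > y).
3*x^2 + x*y + x + 3*y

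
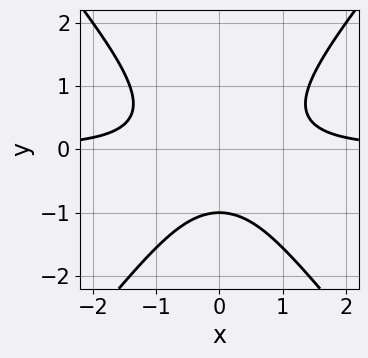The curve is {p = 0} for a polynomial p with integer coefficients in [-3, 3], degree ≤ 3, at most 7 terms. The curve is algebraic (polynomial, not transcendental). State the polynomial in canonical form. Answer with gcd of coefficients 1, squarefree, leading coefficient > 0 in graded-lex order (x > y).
3*x^2*y - 2*y^3 - y^2 - y - 2

First, the degree is 3 — a generic line meets the curve in up to 3 points.
Next, symmetries: it's symmetric under x → −x, forcing even powers of x.
Next, reading off the gridlines: one y-axis crossing is at y = -1; no x-intercept at any integer in the box.
Finally, solving for integer coefficients yields p as stated.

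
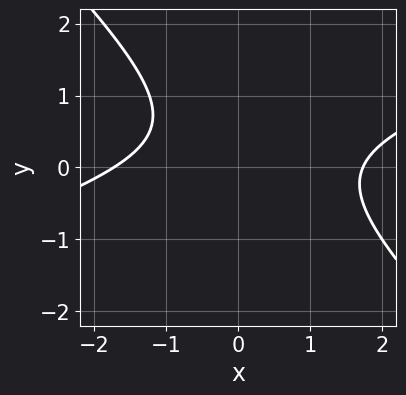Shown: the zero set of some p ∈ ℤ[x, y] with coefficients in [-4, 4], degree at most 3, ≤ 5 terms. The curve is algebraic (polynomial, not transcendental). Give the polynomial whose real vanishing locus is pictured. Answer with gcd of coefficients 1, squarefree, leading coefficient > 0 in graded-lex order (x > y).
x^2 - 2*x*y - 3*y^2 + 2*y - 3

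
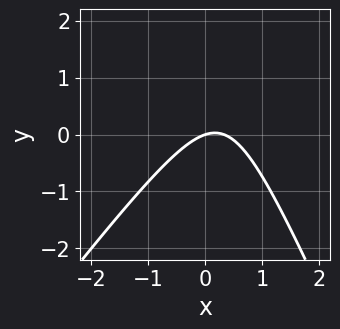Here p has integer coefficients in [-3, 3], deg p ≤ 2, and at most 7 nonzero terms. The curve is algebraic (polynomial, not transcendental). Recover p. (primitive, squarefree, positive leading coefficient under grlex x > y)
deg p = 2. The shape is more complex than any degree-1 curve.
Checking where it meets the axes: it meets the y-axis at y = 0 (among the integer gridlines); it meets the x-axis at x = 0 (among the integer gridlines).
The integer polynomial consistent with all of this is the stated p.

3*x^2 - x*y - y^2 - x + 3*y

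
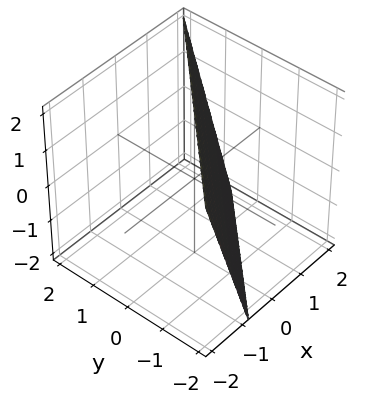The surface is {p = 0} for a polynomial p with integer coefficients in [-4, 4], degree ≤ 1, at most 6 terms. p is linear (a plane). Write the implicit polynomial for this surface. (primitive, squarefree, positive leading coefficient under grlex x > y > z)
1. Degree: the surface is flat (a plane), so deg p = 1.
2. Observable constraints: it meets the z-axis at z = 2 (among the integer gridlines).
3. Putting this together gives p.

3*x - 3*y + z - 2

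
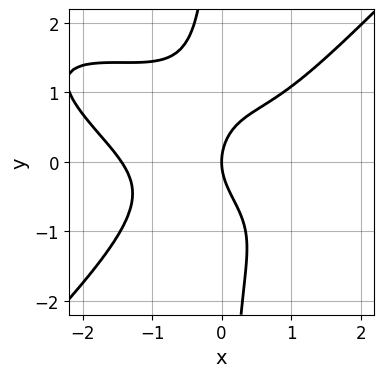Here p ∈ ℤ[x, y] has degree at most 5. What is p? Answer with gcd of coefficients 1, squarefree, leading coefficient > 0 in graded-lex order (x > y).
x^4 + 2*x^3*y - 3*x*y^3 - 2*y^2 + 3*x

1. Degree: the shape is more complex than any degree-3 curve, so deg p = 4.
2. Observable constraints: it crosses the y-axis at the gridline y = 0; it crosses the x-axis at the gridline x = 0.
3. Assembling these constraints gives the stated polynomial.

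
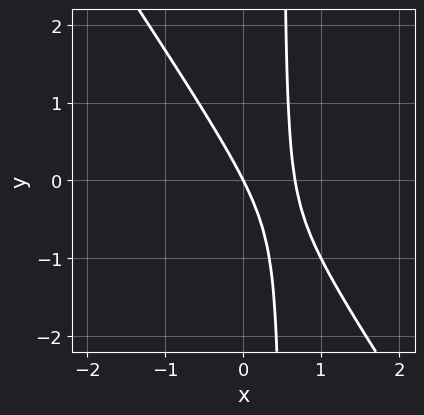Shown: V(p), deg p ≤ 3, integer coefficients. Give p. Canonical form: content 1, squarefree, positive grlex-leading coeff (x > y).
3*x^2 + 2*x*y - 2*x - y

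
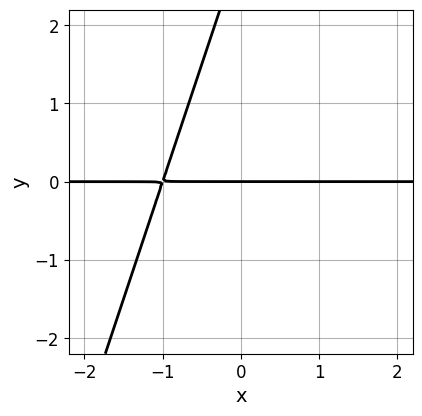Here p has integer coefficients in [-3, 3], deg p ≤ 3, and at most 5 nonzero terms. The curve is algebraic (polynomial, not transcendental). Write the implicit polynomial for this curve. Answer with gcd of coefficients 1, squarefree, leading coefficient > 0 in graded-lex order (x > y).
3*x*y - y^2 + 3*y

First, degree: a generic line meets the curve in up to 2 points, so deg p = 2.
Then, against the integer gridlines: it meets the y-axis at y = 0 (among the integer gridlines); every point of the x-axis in the box is on the curve.
Finally, together with the visible shape, these determine p as stated.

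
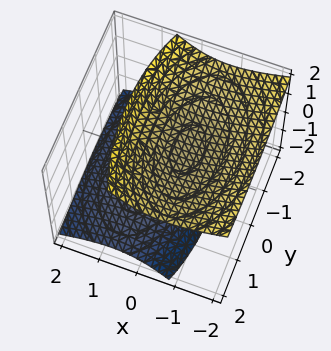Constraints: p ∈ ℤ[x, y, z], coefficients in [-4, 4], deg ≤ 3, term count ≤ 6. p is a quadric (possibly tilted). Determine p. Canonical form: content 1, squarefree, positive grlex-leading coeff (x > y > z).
3*x^2 + 3*x*z + y^2 - 3*z^2 + 3

First, I count 2 distinct pieces.
Next, deg p = 2.
Next, from the axis intercepts and sections: no x-intercept at any integer in the box; the z-axis gridline crossings are at z ∈ {-1, 1}; no y-intercept at any integer in the box.
Finally, the integer polynomial consistent with all of this is the stated p.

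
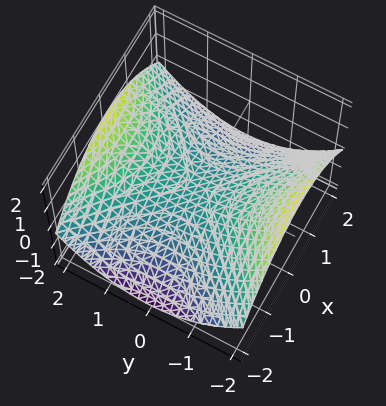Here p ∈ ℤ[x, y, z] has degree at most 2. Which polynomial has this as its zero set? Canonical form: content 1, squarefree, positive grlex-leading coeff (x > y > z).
First, the degree is 2 — a saddle surface; a quadric.
Next, symmetries: the y ↦ −y reflection is a symmetry, so y appears only in even powers; it's symmetric under x → −x, forcing even powers of x.
Next, reading off the gridlines: one z-axis crossing is at z = 0; it meets the x-axis at x = 0 (among the integer gridlines).
Finally, these observations pin down the coefficients.

x^2 - y^2 + 3*z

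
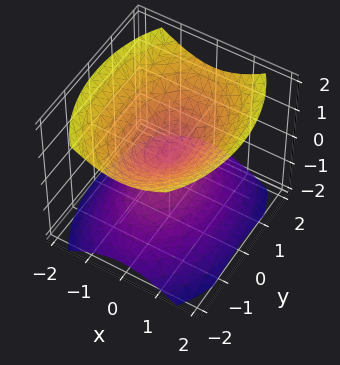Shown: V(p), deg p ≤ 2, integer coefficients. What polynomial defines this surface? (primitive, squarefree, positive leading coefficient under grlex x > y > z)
I count 2 distinct pieces. Treating them together as one polynomial.
The degree is 2 — a double cone through the origin; a quadric.
Symmetries: it's symmetric under z → −z, forcing even powers of z; the x ↦ −x reflection is a symmetry, so x appears only in even powers; mirror symmetry y ↦ −y ⇒ only even powers of y.
Checking where it meets the axes: one z-axis crossing is at z = 0; it crosses the y-axis at the gridline y = 0.
These observations pin down the coefficients.

2*x^2 + y^2 - 2*z^2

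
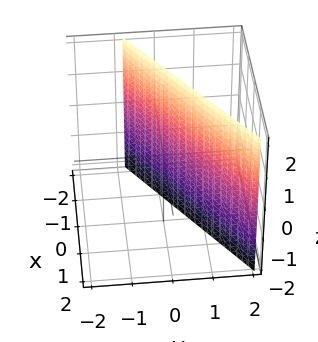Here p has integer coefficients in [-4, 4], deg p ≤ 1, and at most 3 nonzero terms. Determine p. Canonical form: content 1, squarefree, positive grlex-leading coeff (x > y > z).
2*x - 3*y + 2

deg p = 1. The surface is flat (a plane).
From the visible intercepts: no z-intercept at any integer in the box; one x-axis crossing is at x = -1.
Together with the visible shape, these determine p as stated.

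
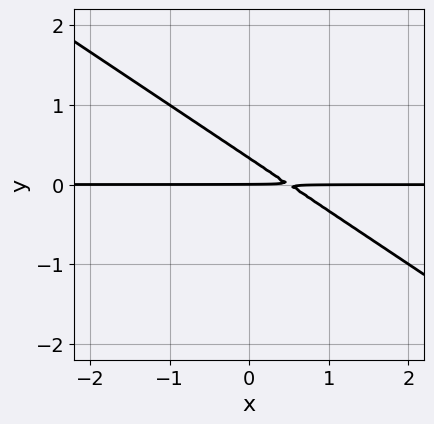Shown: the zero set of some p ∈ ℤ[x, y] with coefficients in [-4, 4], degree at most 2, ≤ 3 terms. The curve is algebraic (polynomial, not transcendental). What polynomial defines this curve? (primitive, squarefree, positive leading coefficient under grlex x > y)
First, the degree is 2 — a generic line meets the curve in up to 2 points.
Next, from the axis intercepts and sections: it crosses the y-axis at the gridline y = 0; the visible x-axis segment lies entirely on the curve.
Finally, putting this together gives p.

2*x*y + 3*y^2 - y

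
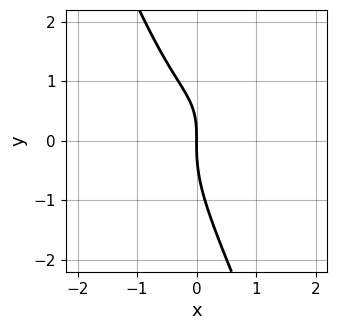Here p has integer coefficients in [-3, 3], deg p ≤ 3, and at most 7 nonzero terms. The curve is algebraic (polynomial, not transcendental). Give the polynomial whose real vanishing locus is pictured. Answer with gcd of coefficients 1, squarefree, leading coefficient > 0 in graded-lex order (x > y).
3*x^3 + 2*x*y^2 + y^3 - 2*x*y + 3*x

deg p = 3. A generic line meets the curve in up to 3 points.
Reading off the gridlines: it crosses the y-axis at the gridline y = 0; it crosses the x-axis at the gridline x = 0.
Assembling these constraints gives the stated polynomial.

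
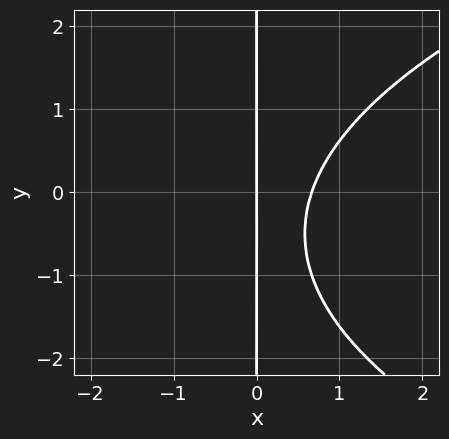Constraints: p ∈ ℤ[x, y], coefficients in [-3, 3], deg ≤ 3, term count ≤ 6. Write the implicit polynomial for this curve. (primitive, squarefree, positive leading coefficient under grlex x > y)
First, deg p = 3. A generic line meets the curve in up to 3 points.
Then, reading off the gridlines: it meets the x-axis at x = 0 (among the integer gridlines); the visible y-axis segment lies entirely on the curve.
Finally, together with the visible shape, these determine p as stated.

x*y^2 - 3*x^2 + x*y + 2*x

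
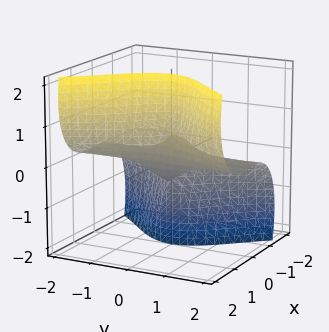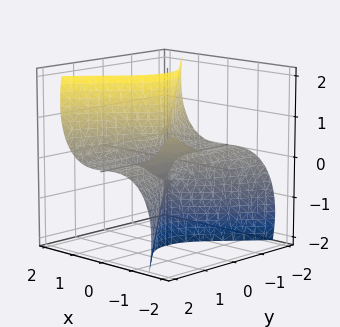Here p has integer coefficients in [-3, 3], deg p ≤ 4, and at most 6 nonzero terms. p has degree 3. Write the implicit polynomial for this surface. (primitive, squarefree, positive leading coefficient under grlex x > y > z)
3*x^3 + 3*x*z^2 - 3*y^2*z - x

(a) Degree: no degree-2 surface has this shape, so deg p = 3.
(b) Observable constraints: one x-axis crossing is at x = 0; every point of the y-axis in the box is on the surface.
(c) Fitting integer coefficients to these (and the overall shape) gives p. Check: (0, 0, 2) on the z-axis lies on the surface, and p(0, 0, 2) = 0. ✓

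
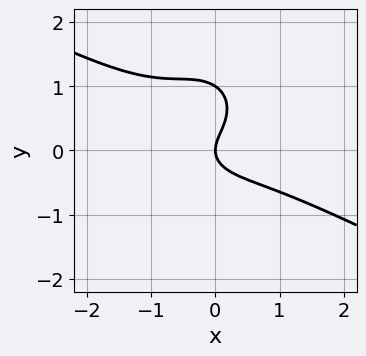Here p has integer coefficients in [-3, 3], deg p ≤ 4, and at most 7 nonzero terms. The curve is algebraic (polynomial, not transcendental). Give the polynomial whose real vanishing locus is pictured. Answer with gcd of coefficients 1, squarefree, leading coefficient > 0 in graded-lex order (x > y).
2*x^3 + 3*x^2*y + 3*y^3 - 3*y^2 + 2*x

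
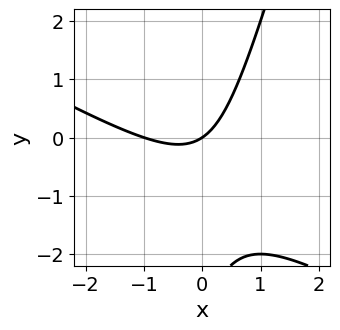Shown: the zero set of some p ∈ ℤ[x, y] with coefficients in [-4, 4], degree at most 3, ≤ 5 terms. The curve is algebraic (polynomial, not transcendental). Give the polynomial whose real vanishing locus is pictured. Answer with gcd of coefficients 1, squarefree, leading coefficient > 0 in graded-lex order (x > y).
2*x^2 + 3*x*y - y^2 + 2*x - 3*y

1. Degree: a generic line meets the curve in up to 2 points, so deg p = 2.
2. Against the integer gridlines: it crosses the y-axis at the gridline y = 0; among the integer gridlines, it crosses the x-axis at x ∈ {-1, 0}.
3. The integer polynomial consistent with all of this is the stated p.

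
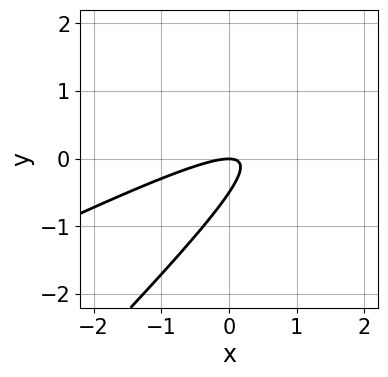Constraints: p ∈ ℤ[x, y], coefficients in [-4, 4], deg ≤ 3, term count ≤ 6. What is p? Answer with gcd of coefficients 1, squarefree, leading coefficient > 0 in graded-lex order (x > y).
x^2 - 3*x*y + 2*y^2 + y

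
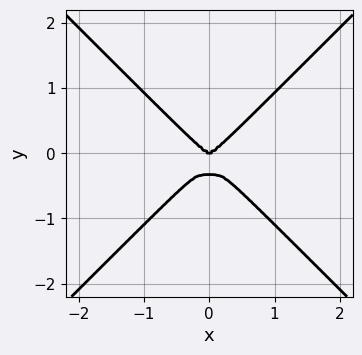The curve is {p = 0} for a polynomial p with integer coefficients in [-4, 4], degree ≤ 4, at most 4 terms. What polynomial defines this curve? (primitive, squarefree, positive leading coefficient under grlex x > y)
3*x^4 - 3*y^4 - y^3

(a) deg p = 4. No degree-3 curve has this shape.
(b) Symmetries: it's symmetric under x → −x, forcing even powers of x.
(c) From the axis intercepts and sections: it meets the y-axis at y = 0 (among the integer gridlines); one x-axis crossing is at x = 0.
(d) Together with the visible shape, these determine p as stated.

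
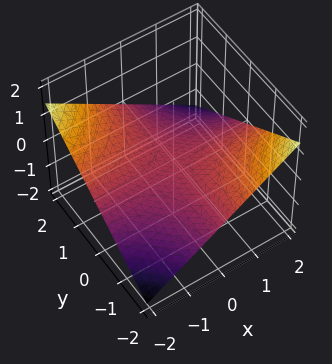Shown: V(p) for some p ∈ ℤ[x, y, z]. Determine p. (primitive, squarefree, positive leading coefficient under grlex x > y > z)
x*y + 3*z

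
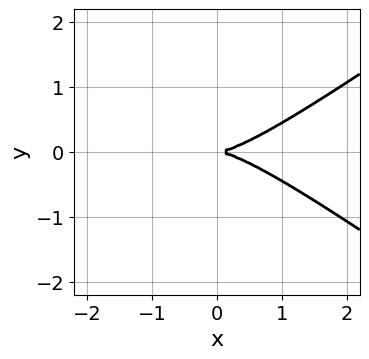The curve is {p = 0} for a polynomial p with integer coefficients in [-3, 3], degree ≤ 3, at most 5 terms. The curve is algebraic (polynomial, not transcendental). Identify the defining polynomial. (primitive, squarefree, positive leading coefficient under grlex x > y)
deg p = 3. No degree-2 curve has this shape.
Symmetries: mirror symmetry y ↦ −y ⇒ only even powers of y.
From the visible intercepts: it meets the y-axis at y = 0 (among the integer gridlines); one x-axis crossing is at x = 0.
Matching integer coefficients to the picture gives p.

x^3 - 2*x*y^2 - 3*y^2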